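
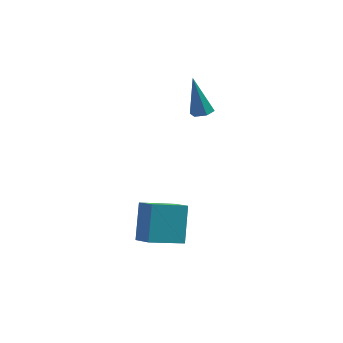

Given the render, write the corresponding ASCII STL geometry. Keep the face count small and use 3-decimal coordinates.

solid 
facet normal 0.183 -0.324 -0.928
outer loop
vertex 1.85 2.263 1.215
vertex 1.269 2.37 1.063
vertex 1.688 2.808 0.993
endloop
endfacet
facet normal 0.876 0.381 0.296
outer loop
vertex 1.85 2.263 1.215
vertex 1.688 2.808 0.993
vertex 0.871 3.07 3.077
endloop
endfacet
facet normal 0.183 -0.324 -0.928
outer loop
vertex 1.688 2.808 0.993
vertex 1.269 2.37 1.063
vertex 1.107 2.915 0.841
endloop
endfacet
facet normal 0.193 0.980 -0.048
outer loop
vertex 1.688 2.808 0.993
vertex 1.107 2.915 0.841
vertex 0.871 3.07 3.077
endloop
endfacet
facet normal 0.185 -0.323 -0.928
outer loop
vertex 1.107 2.915 0.841
vertex 1.269 2.37 1.063
vertex 0.688 2.477 0.91
endloop
endfacet
facet normal -0.727 0.676 -0.124
outer loop
vertex 1.107 2.915 0.841
vertex 0.688 2.477 0.91
vertex 0.871 3.07 3.077
endloop
endfacet
facet normal 0.185 -0.323 -0.928
outer loop
vertex 0.688 2.477 0.91
vertex 1.269 2.37 1.063
vertex 0.85 1.932 1.132
endloop
endfacet
facet normal -0.963 -0.228 0.144
outer loop
vertex 0.688 2.477 0.91
vertex 0.85 1.932 1.132
vertex 0.871 3.07 3.077
endloop
endfacet
facet normal 0.184 -0.322 -0.929
outer loop
vertex 0.85 1.932 1.132
vertex 1.269 2.37 1.063
vertex 1.431 1.825 1.284
endloop
endfacet
facet normal -0.280 -0.827 0.487
outer loop
vertex 0.85 1.932 1.132
vertex 1.431 1.825 1.284
vertex 0.871 3.07 3.077
endloop
endfacet
facet normal 0.184 -0.322 -0.929
outer loop
vertex 1.431 1.825 1.284
vertex 1.269 2.37 1.063
vertex 1.85 2.263 1.215
endloop
endfacet
facet normal 0.640 -0.523 0.563
outer loop
vertex 1.431 1.825 1.284
vertex 1.85 2.263 1.215
vertex 0.871 3.07 3.077
endloop
endfacet
facet normal -0.905 -0.231 0.357
outer loop
vertex -1.601 -3.438 -0.353
vertex -2.128 -2.496 -1.078
vertex -1.865 -4.756 -1.874
endloop
endfacet
facet normal 0.405 -0.725 0.558
outer loop
vertex -0.172 -4.324 -2.542
vertex -1.601 -3.438 -0.353
vertex -1.865 -4.756 -1.874
endloop
endfacet
facet normal -0.905 -0.231 0.357
outer loop
vertex -1.865 -4.756 -1.874
vertex -2.128 -2.496 -1.078
vertex -2.391 -3.814 -2.599
endloop
endfacet
facet normal -0.130 -0.649 -0.749
outer loop
vertex -2.391 -3.814 -2.599
vertex -0.172 -4.324 -2.542
vertex -1.865 -4.756 -1.874
endloop
endfacet
facet normal 0.130 0.649 0.749
outer loop
vertex -1.601 -3.438 -0.353
vertex -0.435 -2.064 -1.746
vertex -2.128 -2.496 -1.078
endloop
endfacet
facet normal 0.405 -0.724 0.558
outer loop
vertex 0.091 -3.006 -1.021
vertex -1.601 -3.438 -0.353
vertex -0.172 -4.324 -2.542
endloop
endfacet
facet normal 0.130 0.649 0.749
outer loop
vertex 0.091 -3.006 -1.021
vertex -0.435 -2.064 -1.746
vertex -1.601 -3.438 -0.353
endloop
endfacet
facet normal -0.405 0.724 -0.558
outer loop
vertex -2.128 -2.496 -1.078
vertex -0.435 -2.064 -1.746
vertex -2.391 -3.814 -2.599
endloop
endfacet
facet normal -0.130 -0.649 -0.749
outer loop
vertex -0.699 -3.382 -3.267
vertex -0.172 -4.324 -2.542
vertex -2.391 -3.814 -2.599
endloop
endfacet
facet normal -0.405 0.725 -0.558
outer loop
vertex -2.391 -3.814 -2.599
vertex -0.435 -2.064 -1.746
vertex -0.699 -3.382 -3.267
endloop
endfacet
facet normal 0.905 0.231 -0.357
outer loop
vertex -0.699 -3.382 -3.267
vertex 0.091 -3.006 -1.021
vertex -0.172 -4.324 -2.542
endloop
endfacet
facet normal 0.905 0.231 -0.357
outer loop
vertex -0.435 -2.064 -1.746
vertex 0.091 -3.006 -1.021
vertex -0.699 -3.382 -3.267
endloop
endfacet

endsolid


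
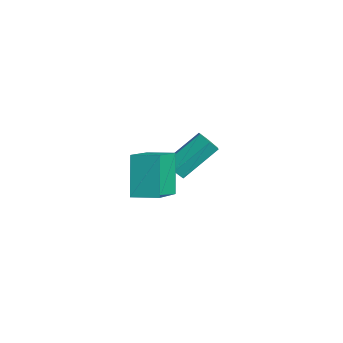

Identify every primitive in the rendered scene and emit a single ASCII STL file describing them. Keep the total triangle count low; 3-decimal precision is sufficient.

solid 
facet normal -0.678 -0.721 -0.140
outer loop
vertex 0.282 -1.069 -0.886
vertex -0.576 -0.549 0.597
vertex -0.91 0.277 -2.047
endloop
endfacet
facet normal 0.479 -0.290 -0.828
outer loop
vertex -0.184 1.049 -1.897
vertex 0.282 -1.069 -0.886
vertex -0.91 0.277 -2.047
endloop
endfacet
facet normal -0.678 -0.721 -0.140
outer loop
vertex -0.91 0.277 -2.047
vertex -0.576 -0.549 0.597
vertex -1.768 0.797 -0.564
endloop
endfacet
facet normal -0.557 0.629 -0.543
outer loop
vertex -1.768 0.797 -0.564
vertex -0.184 1.049 -1.897
vertex -0.91 0.277 -2.047
endloop
endfacet
facet normal 0.557 -0.629 0.543
outer loop
vertex 0.282 -1.069 -0.886
vertex 0.15 0.223 0.747
vertex -0.576 -0.549 0.597
endloop
endfacet
facet normal 0.479 -0.290 -0.828
outer loop
vertex 1.008 -0.297 -0.736
vertex 0.282 -1.069 -0.886
vertex -0.184 1.049 -1.897
endloop
endfacet
facet normal 0.557 -0.629 0.543
outer loop
vertex 1.008 -0.297 -0.736
vertex 0.15 0.223 0.747
vertex 0.282 -1.069 -0.886
endloop
endfacet
facet normal -0.479 0.290 0.828
outer loop
vertex -0.576 -0.549 0.597
vertex 0.15 0.223 0.747
vertex -1.768 0.797 -0.564
endloop
endfacet
facet normal -0.557 0.629 -0.543
outer loop
vertex -1.042 1.569 -0.414
vertex -0.184 1.049 -1.897
vertex -1.768 0.797 -0.564
endloop
endfacet
facet normal -0.479 0.290 0.828
outer loop
vertex -1.768 0.797 -0.564
vertex 0.15 0.223 0.747
vertex -1.042 1.569 -0.414
endloop
endfacet
facet normal 0.678 0.721 0.140
outer loop
vertex -1.042 1.569 -0.414
vertex 1.008 -0.297 -0.736
vertex -0.184 1.049 -1.897
endloop
endfacet
facet normal 0.678 0.721 0.140
outer loop
vertex 0.15 0.223 0.747
vertex 1.008 -0.297 -0.736
vertex -1.042 1.569 -0.414
endloop
endfacet
facet normal -0.040 -0.796 -0.604
outer loop
vertex -3.344 3.293 -4.059
vertex -3.888 3.19 -3.887
vertex -3.789 3.532 -4.344
endloop
endfacet
facet normal 0.640 0.444 -0.627
outer loop
vertex -3.344 3.293 -4.059
vertex -3.789 3.532 -4.344
vertex -3.267 4.813 -2.905
endloop
endfacet
facet normal 0.641 0.443 -0.627
outer loop
vertex -3.267 4.813 -2.905
vertex -3.789 3.532 -4.344
vertex -3.712 5.052 -3.191
endloop
endfacet
facet normal 0.040 0.796 0.603
outer loop
vertex -3.267 4.813 -2.905
vertex -3.712 5.052 -3.191
vertex -3.812 4.71 -2.733
endloop
endfacet
facet normal -0.040 -0.796 -0.604
outer loop
vertex -3.789 3.532 -4.344
vertex -3.888 3.19 -3.887
vertex -4.333 3.429 -4.172
endloop
endfacet
facet normal -0.343 0.579 -0.740
outer loop
vertex -3.789 3.532 -4.344
vertex -4.333 3.429 -4.172
vertex -3.712 5.052 -3.191
endloop
endfacet
facet normal -0.343 0.579 -0.740
outer loop
vertex -3.712 5.052 -3.191
vertex -4.333 3.429 -4.172
vertex -4.256 4.949 -3.019
endloop
endfacet
facet normal 0.040 0.796 0.603
outer loop
vertex -3.712 5.052 -3.191
vertex -4.256 4.949 -3.019
vertex -3.812 4.71 -2.733
endloop
endfacet
facet normal -0.040 -0.796 -0.604
outer loop
vertex -4.333 3.429 -4.172
vertex -3.888 3.19 -3.887
vertex -4.433 3.087 -3.715
endloop
endfacet
facet normal -0.984 0.136 -0.114
outer loop
vertex -4.333 3.429 -4.172
vertex -4.433 3.087 -3.715
vertex -4.256 4.949 -3.019
endloop
endfacet
facet normal -0.984 0.136 -0.113
outer loop
vertex -4.256 4.949 -3.019
vertex -4.433 3.087 -3.715
vertex -4.356 4.607 -2.561
endloop
endfacet
facet normal 0.040 0.796 0.603
outer loop
vertex -4.256 4.949 -3.019
vertex -4.356 4.607 -2.561
vertex -3.812 4.71 -2.733
endloop
endfacet
facet normal -0.040 -0.796 -0.603
outer loop
vertex -4.433 3.087 -3.715
vertex -3.888 3.19 -3.887
vertex -3.988 2.848 -3.429
endloop
endfacet
facet normal -0.641 -0.443 0.627
outer loop
vertex -4.433 3.087 -3.715
vertex -3.988 2.848 -3.429
vertex -4.356 4.607 -2.561
endloop
endfacet
facet normal -0.640 -0.444 0.627
outer loop
vertex -4.356 4.607 -2.561
vertex -3.988 2.848 -3.429
vertex -3.911 4.368 -2.276
endloop
endfacet
facet normal 0.040 0.796 0.604
outer loop
vertex -4.356 4.607 -2.561
vertex -3.911 4.368 -2.276
vertex -3.812 4.71 -2.733
endloop
endfacet
facet normal -0.040 -0.796 -0.603
outer loop
vertex -3.988 2.848 -3.429
vertex -3.888 3.19 -3.887
vertex -3.444 2.951 -3.601
endloop
endfacet
facet normal 0.343 -0.579 0.740
outer loop
vertex -3.988 2.848 -3.429
vertex -3.444 2.951 -3.601
vertex -3.911 4.368 -2.276
endloop
endfacet
facet normal 0.343 -0.579 0.740
outer loop
vertex -3.911 4.368 -2.276
vertex -3.444 2.951 -3.601
vertex -3.367 4.471 -2.448
endloop
endfacet
facet normal 0.040 0.796 0.604
outer loop
vertex -3.911 4.368 -2.276
vertex -3.367 4.471 -2.448
vertex -3.812 4.71 -2.733
endloop
endfacet
facet normal -0.040 -0.796 -0.603
outer loop
vertex -3.444 2.951 -3.601
vertex -3.888 3.19 -3.887
vertex -3.344 3.293 -4.059
endloop
endfacet
facet normal 0.984 -0.136 0.113
outer loop
vertex -3.444 2.951 -3.601
vertex -3.344 3.293 -4.059
vertex -3.367 4.471 -2.448
endloop
endfacet
facet normal 0.984 -0.136 0.114
outer loop
vertex -3.367 4.471 -2.448
vertex -3.344 3.293 -4.059
vertex -3.267 4.813 -2.905
endloop
endfacet
facet normal 0.040 0.796 0.604
outer loop
vertex -3.367 4.471 -2.448
vertex -3.267 4.813 -2.905
vertex -3.812 4.71 -2.733
endloop
endfacet

endsolid


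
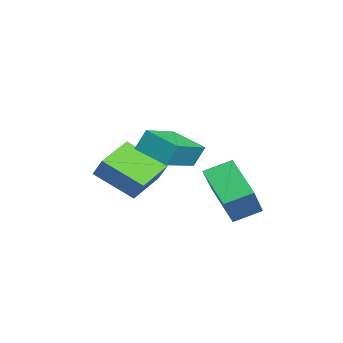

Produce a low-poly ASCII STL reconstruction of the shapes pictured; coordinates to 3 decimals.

solid 
facet normal -0.629 0.212 -0.748
outer loop
vertex -1.511 3.846 -2.311
vertex 0.013 4.567 -3.387
vertex -1.311 2.684 -2.808
endloop
endfacet
facet normal -0.762 -0.361 0.537
outer loop
vertex 0.027 2.233 -1.213
vertex -1.511 3.846 -2.311
vertex -1.311 2.684 -2.808
endloop
endfacet
facet normal -0.628 0.211 -0.749
outer loop
vertex -1.311 2.684 -2.808
vertex 0.013 4.567 -3.387
vertex 0.213 3.404 -3.883
endloop
endfacet
facet normal 0.156 -0.909 -0.388
outer loop
vertex 0.213 3.404 -3.883
vertex 0.027 2.233 -1.213
vertex -1.311 2.684 -2.808
endloop
endfacet
facet normal -0.156 0.908 0.388
outer loop
vertex -1.511 3.846 -2.311
vertex 1.351 4.116 -1.792
vertex 0.013 4.567 -3.387
endloop
endfacet
facet normal -0.762 -0.360 0.538
outer loop
vertex -0.173 3.396 -0.717
vertex -1.511 3.846 -2.311
vertex 0.027 2.233 -1.213
endloop
endfacet
facet normal -0.156 0.909 0.387
outer loop
vertex -0.173 3.396 -0.717
vertex 1.351 4.116 -1.792
vertex -1.511 3.846 -2.311
endloop
endfacet
facet normal 0.762 0.360 -0.538
outer loop
vertex 0.013 4.567 -3.387
vertex 1.351 4.116 -1.792
vertex 0.213 3.404 -3.883
endloop
endfacet
facet normal 0.156 -0.909 -0.388
outer loop
vertex 1.551 2.954 -2.289
vertex 0.027 2.233 -1.213
vertex 0.213 3.404 -3.883
endloop
endfacet
facet normal 0.762 0.361 -0.538
outer loop
vertex 0.213 3.404 -3.883
vertex 1.351 4.116 -1.792
vertex 1.551 2.954 -2.289
endloop
endfacet
facet normal 0.628 -0.211 0.749
outer loop
vertex 1.551 2.954 -2.289
vertex -0.173 3.396 -0.717
vertex 0.027 2.233 -1.213
endloop
endfacet
facet normal 0.628 -0.212 0.749
outer loop
vertex 1.351 4.116 -1.792
vertex -0.173 3.396 -0.717
vertex 1.551 2.954 -2.289
endloop
endfacet
facet normal -0.762 0.543 -0.353
outer loop
vertex -2.792 1.244 -0.241
vertex -1.739 2.433 -0.687
vertex -2.679 0.791 -1.182
endloop
endfacet
facet normal -0.638 -0.721 0.270
outer loop
vertex -1.101 -0.333 -0.453
vertex -2.792 1.244 -0.241
vertex -2.679 0.791 -1.182
endloop
endfacet
facet normal -0.762 0.543 -0.353
outer loop
vertex -2.679 0.791 -1.182
vertex -1.739 2.433 -0.687
vertex -1.626 1.98 -1.628
endloop
endfacet
facet normal 0.107 -0.431 -0.896
outer loop
vertex -1.626 1.98 -1.628
vertex -1.101 -0.333 -0.453
vertex -2.679 0.791 -1.182
endloop
endfacet
facet normal -0.107 0.431 0.896
outer loop
vertex -2.792 1.244 -0.241
vertex -0.161 1.309 0.042
vertex -1.739 2.433 -0.687
endloop
endfacet
facet normal -0.638 -0.721 0.270
outer loop
vertex -1.214 0.12 0.488
vertex -2.792 1.244 -0.241
vertex -1.101 -0.333 -0.453
endloop
endfacet
facet normal -0.107 0.431 0.896
outer loop
vertex -1.214 0.12 0.488
vertex -0.161 1.309 0.042
vertex -2.792 1.244 -0.241
endloop
endfacet
facet normal 0.638 0.721 -0.270
outer loop
vertex -1.739 2.433 -0.687
vertex -0.161 1.309 0.042
vertex -1.626 1.98 -1.628
endloop
endfacet
facet normal 0.107 -0.431 -0.896
outer loop
vertex -0.048 0.856 -0.899
vertex -1.101 -0.333 -0.453
vertex -1.626 1.98 -1.628
endloop
endfacet
facet normal 0.638 0.721 -0.270
outer loop
vertex -1.626 1.98 -1.628
vertex -0.161 1.309 0.042
vertex -0.048 0.856 -0.899
endloop
endfacet
facet normal 0.762 -0.543 0.353
outer loop
vertex -0.048 0.856 -0.899
vertex -1.214 0.12 0.488
vertex -1.101 -0.333 -0.453
endloop
endfacet
facet normal 0.762 -0.543 0.353
outer loop
vertex -0.161 1.309 0.042
vertex -1.214 0.12 0.488
vertex -0.048 0.856 -0.899
endloop
endfacet
facet normal -0.826 0.523 0.210
outer loop
vertex -4.863 -0.977 -2.333
vertex -4.395 -0.603 -1.422
vertex -4.099 0.654 -3.394
endloop
endfacet
facet normal -0.429 -0.343 -0.836
outer loop
vertex -2.505 -0.357 -3.798
vertex -4.863 -0.977 -2.333
vertex -4.099 0.654 -3.394
endloop
endfacet
facet normal -0.826 0.524 0.210
outer loop
vertex -4.099 0.654 -3.394
vertex -4.395 -0.603 -1.422
vertex -3.631 1.027 -2.483
endloop
endfacet
facet normal 0.366 0.780 -0.507
outer loop
vertex -3.631 1.027 -2.483
vertex -2.505 -0.357 -3.798
vertex -4.099 0.654 -3.394
endloop
endfacet
facet normal -0.366 -0.780 0.508
outer loop
vertex -4.863 -0.977 -2.333
vertex -2.801 -1.614 -1.826
vertex -4.395 -0.603 -1.422
endloop
endfacet
facet normal -0.429 -0.343 -0.836
outer loop
vertex -3.269 -1.987 -2.737
vertex -4.863 -0.977 -2.333
vertex -2.505 -0.357 -3.798
endloop
endfacet
facet normal -0.366 -0.780 0.507
outer loop
vertex -3.269 -1.987 -2.737
vertex -2.801 -1.614 -1.826
vertex -4.863 -0.977 -2.333
endloop
endfacet
facet normal 0.429 0.343 0.836
outer loop
vertex -4.395 -0.603 -1.422
vertex -2.801 -1.614 -1.826
vertex -3.631 1.027 -2.483
endloop
endfacet
facet normal 0.365 0.780 -0.508
outer loop
vertex -2.037 0.017 -2.887
vertex -2.505 -0.357 -3.798
vertex -3.631 1.027 -2.483
endloop
endfacet
facet normal 0.429 0.343 0.836
outer loop
vertex -3.631 1.027 -2.483
vertex -2.801 -1.614 -1.826
vertex -2.037 0.017 -2.887
endloop
endfacet
facet normal 0.826 -0.523 -0.209
outer loop
vertex -2.037 0.017 -2.887
vertex -3.269 -1.987 -2.737
vertex -2.505 -0.357 -3.798
endloop
endfacet
facet normal 0.826 -0.523 -0.210
outer loop
vertex -2.801 -1.614 -1.826
vertex -3.269 -1.987 -2.737
vertex -2.037 0.017 -2.887
endloop
endfacet

endsolid


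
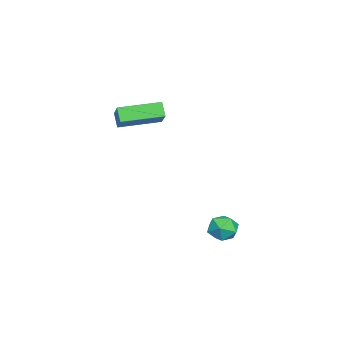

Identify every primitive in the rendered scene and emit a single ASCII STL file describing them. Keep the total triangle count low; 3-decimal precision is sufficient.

solid 
facet normal -0.489 -0.322 0.811
outer loop
vertex -2.618 -3.129 3.256
vertex -3.591 -1.186 3.441
vertex -3.87 -3.663 2.289
endloop
endfacet
facet normal 0.445 -0.892 -0.084
outer loop
vertex -3.429 -3.374 1.559
vertex -2.618 -3.129 3.256
vertex -3.87 -3.663 2.289
endloop
endfacet
facet normal -0.489 -0.322 0.810
outer loop
vertex -3.87 -3.663 2.289
vertex -3.591 -1.186 3.441
vertex -4.842 -1.721 2.473
endloop
endfacet
facet normal -0.749 -0.320 -0.580
outer loop
vertex -4.842 -1.721 2.473
vertex -3.429 -3.374 1.559
vertex -3.87 -3.663 2.289
endloop
endfacet
facet normal 0.749 0.320 0.579
outer loop
vertex -2.618 -3.129 3.256
vertex -3.15 -0.897 2.711
vertex -3.591 -1.186 3.441
endloop
endfacet
facet normal 0.447 -0.891 -0.085
outer loop
vertex -2.178 -2.839 2.527
vertex -2.618 -3.129 3.256
vertex -3.429 -3.374 1.559
endloop
endfacet
facet normal 0.749 0.320 0.580
outer loop
vertex -2.178 -2.839 2.527
vertex -3.15 -0.897 2.711
vertex -2.618 -3.129 3.256
endloop
endfacet
facet normal -0.446 0.891 0.084
outer loop
vertex -3.591 -1.186 3.441
vertex -3.15 -0.897 2.711
vertex -4.842 -1.721 2.473
endloop
endfacet
facet normal -0.749 -0.320 -0.580
outer loop
vertex -4.402 -1.431 1.744
vertex -3.429 -3.374 1.559
vertex -4.842 -1.721 2.473
endloop
endfacet
facet normal -0.446 0.891 0.085
outer loop
vertex -4.842 -1.721 2.473
vertex -3.15 -0.897 2.711
vertex -4.402 -1.431 1.744
endloop
endfacet
facet normal 0.489 0.322 -0.810
outer loop
vertex -4.402 -1.431 1.744
vertex -2.178 -2.839 2.527
vertex -3.429 -3.374 1.559
endloop
endfacet
facet normal 0.489 0.322 -0.811
outer loop
vertex -3.15 -0.897 2.711
vertex -2.178 -2.839 2.527
vertex -4.402 -1.431 1.744
endloop
endfacet
facet normal -0.262 -0.108 0.959
outer loop
vertex -1.903 2.624 -3.121
vertex -2.579 2.145 -3.36
vertex -1.82 1.769 -3.195
endloop
endfacet
facet normal 0.445 -0.034 0.895
outer loop
vertex -1.903 2.624 -3.121
vertex -1.82 1.769 -3.195
vertex -1.197 2.289 -3.485
endloop
endfacet
facet normal 0.573 0.588 0.570
outer loop
vertex -1.903 2.624 -3.121
vertex -1.197 2.289 -3.485
vertex -1.57 2.986 -3.829
endloop
endfacet
facet normal -0.054 0.899 0.434
outer loop
vertex -1.903 2.624 -3.121
vertex -1.57 2.986 -3.829
vertex -2.424 2.897 -3.751
endloop
endfacet
facet normal -0.570 0.468 0.675
outer loop
vertex -1.903 2.624 -3.121
vertex -2.424 2.897 -3.751
vertex -2.579 2.145 -3.36
endloop
endfacet
facet normal 0.684 -0.557 0.471
outer loop
vertex -1.197 2.289 -3.485
vertex -1.82 1.769 -3.195
vertex -1.436 1.603 -3.949
endloop
endfacet
facet normal -0.460 -0.676 0.575
outer loop
vertex -1.82 1.769 -3.195
vertex -2.579 2.145 -3.36
vertex -2.29 1.514 -3.871
endloop
endfacet
facet normal -0.960 0.257 0.114
outer loop
vertex -2.579 2.145 -3.36
vertex -2.424 2.897 -3.751
vertex -2.663 2.211 -4.215
endloop
endfacet
facet normal -0.124 0.954 -0.273
outer loop
vertex -2.424 2.897 -3.751
vertex -1.57 2.986 -3.829
vertex -2.04 2.731 -4.505
endloop
endfacet
facet normal 0.891 0.451 -0.053
outer loop
vertex -1.57 2.986 -3.829
vertex -1.197 2.289 -3.485
vertex -1.281 2.355 -4.34
endloop
endfacet
facet normal 0.054 -0.899 -0.434
outer loop
vertex -1.957 1.876 -4.579
vertex -1.436 1.603 -3.949
vertex -2.29 1.514 -3.871
endloop
endfacet
facet normal -0.573 -0.588 -0.570
outer loop
vertex -1.957 1.876 -4.579
vertex -2.29 1.514 -3.871
vertex -2.663 2.211 -4.215
endloop
endfacet
facet normal -0.445 0.034 -0.895
outer loop
vertex -1.957 1.876 -4.579
vertex -2.663 2.211 -4.215
vertex -2.04 2.731 -4.505
endloop
endfacet
facet normal 0.262 0.108 -0.959
outer loop
vertex -1.957 1.876 -4.579
vertex -2.04 2.731 -4.505
vertex -1.281 2.355 -4.34
endloop
endfacet
facet normal 0.570 -0.468 -0.675
outer loop
vertex -1.957 1.876 -4.579
vertex -1.281 2.355 -4.34
vertex -1.436 1.603 -3.949
endloop
endfacet
facet normal 0.124 -0.954 0.273
outer loop
vertex -2.29 1.514 -3.871
vertex -1.436 1.603 -3.949
vertex -1.82 1.769 -3.195
endloop
endfacet
facet normal -0.891 -0.451 0.053
outer loop
vertex -2.663 2.211 -4.215
vertex -2.29 1.514 -3.871
vertex -2.579 2.145 -3.36
endloop
endfacet
facet normal -0.684 0.557 -0.471
outer loop
vertex -2.04 2.731 -4.505
vertex -2.663 2.211 -4.215
vertex -2.424 2.897 -3.751
endloop
endfacet
facet normal 0.460 0.676 -0.575
outer loop
vertex -1.281 2.355 -4.34
vertex -2.04 2.731 -4.505
vertex -1.57 2.986 -3.829
endloop
endfacet
facet normal 0.960 -0.257 -0.114
outer loop
vertex -1.436 1.603 -3.949
vertex -1.281 2.355 -4.34
vertex -1.197 2.289 -3.485
endloop
endfacet

endsolid


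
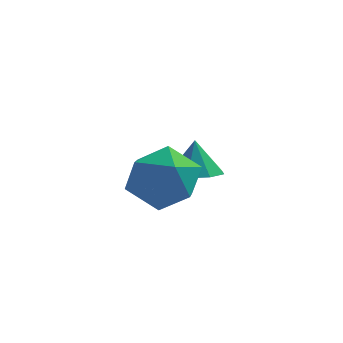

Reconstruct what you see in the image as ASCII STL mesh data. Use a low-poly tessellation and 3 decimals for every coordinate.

solid 
facet normal 0.080 -0.255 -0.964
outer loop
vertex -2.765 -0.896 -1.5
vertex -3.216 -0.339 -1.685
vertex -2.484 -0.415 -1.604
endloop
endfacet
facet normal 0.690 -0.256 0.677
outer loop
vertex -2.765 -0.896 -1.5
vertex -2.484 -0.415 -1.604
vertex -3.304 -0.061 -0.635
endloop
endfacet
facet normal 0.080 -0.255 -0.964
outer loop
vertex -2.484 -0.415 -1.604
vertex -3.216 -0.339 -1.685
vertex -2.632 0.11 -1.755
endloop
endfacet
facet normal 0.772 0.367 0.519
outer loop
vertex -2.484 -0.415 -1.604
vertex -2.632 0.11 -1.755
vertex -3.304 -0.061 -0.635
endloop
endfacet
facet normal 0.081 -0.256 -0.963
outer loop
vertex -2.632 0.11 -1.755
vertex -3.216 -0.339 -1.685
vertex -3.122 0.372 -1.866
endloop
endfacet
facet normal 0.376 0.855 0.356
outer loop
vertex -2.632 0.11 -1.755
vertex -3.122 0.372 -1.866
vertex -3.304 -0.061 -0.635
endloop
endfacet
facet normal 0.079 -0.256 -0.963
outer loop
vertex -3.122 0.372 -1.866
vertex -3.216 -0.339 -1.685
vertex -3.667 0.218 -1.87
endloop
endfacet
facet normal -0.263 0.922 0.285
outer loop
vertex -3.122 0.372 -1.866
vertex -3.667 0.218 -1.87
vertex -3.304 -0.061 -0.635
endloop
endfacet
facet normal 0.082 -0.254 -0.964
outer loop
vertex -3.667 0.218 -1.87
vertex -3.216 -0.339 -1.685
vertex -3.948 -0.263 -1.767
endloop
endfacet
facet normal -0.776 0.527 0.347
outer loop
vertex -3.667 0.218 -1.87
vertex -3.948 -0.263 -1.767
vertex -3.304 -0.061 -0.635
endloop
endfacet
facet normal 0.081 -0.255 -0.963
outer loop
vertex -3.948 -0.263 -1.767
vertex -3.216 -0.339 -1.685
vertex -3.8 -0.789 -1.615
endloop
endfacet
facet normal -0.858 -0.095 0.505
outer loop
vertex -3.948 -0.263 -1.767
vertex -3.8 -0.789 -1.615
vertex -3.304 -0.061 -0.635
endloop
endfacet
facet normal 0.080 -0.254 -0.964
outer loop
vertex -3.8 -0.789 -1.615
vertex -3.216 -0.339 -1.685
vertex -3.31 -1.051 -1.505
endloop
endfacet
facet normal -0.462 -0.584 0.668
outer loop
vertex -3.8 -0.789 -1.615
vertex -3.31 -1.051 -1.505
vertex -3.304 -0.061 -0.635
endloop
endfacet
facet normal 0.081 -0.254 -0.964
outer loop
vertex -3.31 -1.051 -1.505
vertex -3.216 -0.339 -1.685
vertex -2.765 -0.896 -1.5
endloop
endfacet
facet normal 0.178 -0.650 0.739
outer loop
vertex -3.31 -1.051 -1.505
vertex -2.765 -0.896 -1.5
vertex -3.304 -0.061 -0.635
endloop
endfacet
facet normal -0.409 0.899 -0.155
outer loop
vertex -3.964 -2.216 -1.344
vertex -4.326 -2.212 -0.368
vertex -3.385 -1.82 -0.576
endloop
endfacet
facet normal 0.178 0.814 -0.554
outer loop
vertex -3.964 -2.216 -1.344
vertex -3.385 -1.82 -0.576
vertex -2.943 -2.414 -1.307
endloop
endfacet
facet normal 0.082 0.240 -0.967
outer loop
vertex -3.964 -2.216 -1.344
vertex -2.943 -2.414 -1.307
vertex -3.612 -3.173 -1.552
endloop
endfacet
facet normal -0.565 -0.029 -0.825
outer loop
vertex -3.964 -2.216 -1.344
vertex -3.612 -3.173 -1.552
vertex -4.466 -3.048 -0.971
endloop
endfacet
facet normal -0.867 0.378 -0.323
outer loop
vertex -3.964 -2.216 -1.344
vertex -4.466 -3.048 -0.971
vertex -4.326 -2.212 -0.368
endloop
endfacet
facet normal 0.724 0.680 -0.115
outer loop
vertex -2.943 -2.414 -1.307
vertex -3.385 -1.82 -0.576
vertex -2.674 -2.532 -0.309
endloop
endfacet
facet normal -0.224 0.819 0.529
outer loop
vertex -3.385 -1.82 -0.576
vertex -4.326 -2.212 -0.368
vertex -3.528 -2.407 0.272
endloop
endfacet
facet normal -0.966 -0.024 0.258
outer loop
vertex -4.326 -2.212 -0.368
vertex -4.466 -3.048 -0.971
vertex -4.197 -3.166 0.027
endloop
endfacet
facet normal -0.476 -0.683 -0.553
outer loop
vertex -4.466 -3.048 -0.971
vertex -3.612 -3.173 -1.552
vertex -3.755 -3.76 -0.704
endloop
endfacet
facet normal 0.569 -0.248 -0.784
outer loop
vertex -3.612 -3.173 -1.552
vertex -2.943 -2.414 -1.307
vertex -2.814 -3.368 -0.912
endloop
endfacet
facet normal 0.565 0.029 0.825
outer loop
vertex -3.176 -3.364 0.064
vertex -2.674 -2.532 -0.309
vertex -3.528 -2.407 0.272
endloop
endfacet
facet normal -0.082 -0.240 0.967
outer loop
vertex -3.176 -3.364 0.064
vertex -3.528 -2.407 0.272
vertex -4.197 -3.166 0.027
endloop
endfacet
facet normal -0.178 -0.814 0.554
outer loop
vertex -3.176 -3.364 0.064
vertex -4.197 -3.166 0.027
vertex -3.755 -3.76 -0.704
endloop
endfacet
facet normal 0.409 -0.899 0.155
outer loop
vertex -3.176 -3.364 0.064
vertex -3.755 -3.76 -0.704
vertex -2.814 -3.368 -0.912
endloop
endfacet
facet normal 0.867 -0.378 0.323
outer loop
vertex -3.176 -3.364 0.064
vertex -2.814 -3.368 -0.912
vertex -2.674 -2.532 -0.309
endloop
endfacet
facet normal 0.476 0.683 0.553
outer loop
vertex -3.528 -2.407 0.272
vertex -2.674 -2.532 -0.309
vertex -3.385 -1.82 -0.576
endloop
endfacet
facet normal -0.569 0.248 0.784
outer loop
vertex -4.197 -3.166 0.027
vertex -3.528 -2.407 0.272
vertex -4.326 -2.212 -0.368
endloop
endfacet
facet normal -0.724 -0.680 0.115
outer loop
vertex -3.755 -3.76 -0.704
vertex -4.197 -3.166 0.027
vertex -4.466 -3.048 -0.971
endloop
endfacet
facet normal 0.224 -0.819 -0.529
outer loop
vertex -2.814 -3.368 -0.912
vertex -3.755 -3.76 -0.704
vertex -3.612 -3.173 -1.552
endloop
endfacet
facet normal 0.966 0.024 -0.258
outer loop
vertex -2.674 -2.532 -0.309
vertex -2.814 -3.368 -0.912
vertex -2.943 -2.414 -1.307
endloop
endfacet

endsolid


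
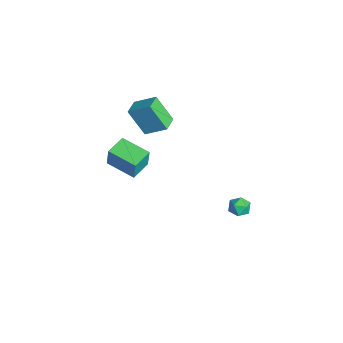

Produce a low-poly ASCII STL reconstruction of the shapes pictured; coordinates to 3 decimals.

solid 
facet normal -0.443 -0.715 -0.540
outer loop
vertex -3.878 -0.726 1.337
vertex -4.769 -0.106 1.247
vertex -3.151 0.076 -0.321
endloop
endfacet
facet normal 0.818 -0.569 0.083
outer loop
vertex -2.451 1.206 0.533
vertex -3.878 -0.726 1.337
vertex -3.151 0.076 -0.321
endloop
endfacet
facet normal -0.443 -0.715 -0.540
outer loop
vertex -3.151 0.076 -0.321
vertex -4.769 -0.106 1.247
vertex -4.042 0.696 -0.411
endloop
endfacet
facet normal 0.367 0.406 -0.837
outer loop
vertex -4.042 0.696 -0.411
vertex -2.451 1.206 0.533
vertex -3.151 0.076 -0.321
endloop
endfacet
facet normal -0.367 -0.406 0.837
outer loop
vertex -3.878 -0.726 1.337
vertex -4.069 1.024 2.101
vertex -4.769 -0.106 1.247
endloop
endfacet
facet normal 0.818 -0.569 0.083
outer loop
vertex -3.178 0.404 2.191
vertex -3.878 -0.726 1.337
vertex -2.451 1.206 0.533
endloop
endfacet
facet normal -0.367 -0.406 0.837
outer loop
vertex -3.178 0.404 2.191
vertex -4.069 1.024 2.101
vertex -3.878 -0.726 1.337
endloop
endfacet
facet normal -0.818 0.569 -0.083
outer loop
vertex -4.769 -0.106 1.247
vertex -4.069 1.024 2.101
vertex -4.042 0.696 -0.411
endloop
endfacet
facet normal 0.367 0.406 -0.837
outer loop
vertex -3.342 1.826 0.443
vertex -2.451 1.206 0.533
vertex -4.042 0.696 -0.411
endloop
endfacet
facet normal -0.818 0.569 -0.083
outer loop
vertex -4.042 0.696 -0.411
vertex -4.069 1.024 2.101
vertex -3.342 1.826 0.443
endloop
endfacet
facet normal 0.443 0.715 0.540
outer loop
vertex -3.342 1.826 0.443
vertex -3.178 0.404 2.191
vertex -2.451 1.206 0.533
endloop
endfacet
facet normal 0.443 0.715 0.540
outer loop
vertex -4.069 1.024 2.101
vertex -3.178 0.404 2.191
vertex -3.342 1.826 0.443
endloop
endfacet
facet normal -0.548 0.655 0.520
outer loop
vertex 3.288 3.779 -0.943
vertex 3.714 3.695 -0.388
vertex 3.854 4.192 -0.867
endloop
endfacet
facet normal -0.565 0.806 -0.177
outer loop
vertex 3.288 3.779 -0.943
vertex 3.854 4.192 -0.867
vertex 3.687 3.936 -1.502
endloop
endfacet
facet normal -0.821 0.236 -0.520
outer loop
vertex 3.288 3.779 -0.943
vertex 3.687 3.936 -1.502
vertex 3.444 3.281 -1.415
endloop
endfacet
facet normal -0.963 -0.269 -0.035
outer loop
vertex 3.288 3.779 -0.943
vertex 3.444 3.281 -1.415
vertex 3.461 3.131 -0.727
endloop
endfacet
facet normal -0.794 -0.009 0.608
outer loop
vertex 3.288 3.779 -0.943
vertex 3.461 3.131 -0.727
vertex 3.714 3.695 -0.388
endloop
endfacet
facet normal 0.105 0.912 -0.396
outer loop
vertex 3.687 3.936 -1.502
vertex 3.854 4.192 -0.867
vertex 4.359 3.949 -1.293
endloop
endfacet
facet normal 0.135 0.668 0.732
outer loop
vertex 3.854 4.192 -0.867
vertex 3.714 3.695 -0.388
vertex 4.376 3.799 -0.605
endloop
endfacet
facet normal -0.264 -0.407 0.874
outer loop
vertex 3.714 3.695 -0.388
vertex 3.461 3.131 -0.727
vertex 4.133 3.144 -0.518
endloop
endfacet
facet normal -0.538 -0.826 -0.167
outer loop
vertex 3.461 3.131 -0.727
vertex 3.444 3.281 -1.415
vertex 3.966 2.888 -1.153
endloop
endfacet
facet normal -0.310 -0.011 -0.951
outer loop
vertex 3.444 3.281 -1.415
vertex 3.687 3.936 -1.502
vertex 4.106 3.385 -1.632
endloop
endfacet
facet normal 0.963 0.269 0.035
outer loop
vertex 4.532 3.301 -1.077
vertex 4.359 3.949 -1.293
vertex 4.376 3.799 -0.605
endloop
endfacet
facet normal 0.821 -0.236 0.520
outer loop
vertex 4.532 3.301 -1.077
vertex 4.376 3.799 -0.605
vertex 4.133 3.144 -0.518
endloop
endfacet
facet normal 0.565 -0.806 0.177
outer loop
vertex 4.532 3.301 -1.077
vertex 4.133 3.144 -0.518
vertex 3.966 2.888 -1.153
endloop
endfacet
facet normal 0.548 -0.655 -0.520
outer loop
vertex 4.532 3.301 -1.077
vertex 3.966 2.888 -1.153
vertex 4.106 3.385 -1.632
endloop
endfacet
facet normal 0.794 0.009 -0.608
outer loop
vertex 4.532 3.301 -1.077
vertex 4.106 3.385 -1.632
vertex 4.359 3.949 -1.293
endloop
endfacet
facet normal 0.538 0.826 0.167
outer loop
vertex 4.376 3.799 -0.605
vertex 4.359 3.949 -1.293
vertex 3.854 4.192 -0.867
endloop
endfacet
facet normal 0.310 0.011 0.951
outer loop
vertex 4.133 3.144 -0.518
vertex 4.376 3.799 -0.605
vertex 3.714 3.695 -0.388
endloop
endfacet
facet normal -0.105 -0.912 0.396
outer loop
vertex 3.966 2.888 -1.153
vertex 4.133 3.144 -0.518
vertex 3.461 3.131 -0.727
endloop
endfacet
facet normal -0.135 -0.668 -0.732
outer loop
vertex 4.106 3.385 -1.632
vertex 3.966 2.888 -1.153
vertex 3.444 3.281 -1.415
endloop
endfacet
facet normal 0.264 0.407 -0.874
outer loop
vertex 4.359 3.949 -1.293
vertex 4.106 3.385 -1.632
vertex 3.687 3.936 -1.502
endloop
endfacet
facet normal -0.631 0.771 0.079
outer loop
vertex -4.699 -0.871 -1.974
vertex -3.23 0.361 -2.266
vertex -4.934 -0.921 -3.363
endloop
endfacet
facet normal -0.757 -0.635 0.151
outer loop
vertex -4.05 -2.001 -3.474
vertex -4.699 -0.871 -1.974
vertex -4.934 -0.921 -3.363
endloop
endfacet
facet normal -0.631 0.772 0.079
outer loop
vertex -4.934 -0.921 -3.363
vertex -3.23 0.361 -2.266
vertex -3.465 0.311 -3.656
endloop
endfacet
facet normal -0.167 -0.035 -0.985
outer loop
vertex -3.465 0.311 -3.656
vertex -4.05 -2.001 -3.474
vertex -4.934 -0.921 -3.363
endloop
endfacet
facet normal 0.167 0.035 0.985
outer loop
vertex -4.699 -0.871 -1.974
vertex -2.346 -0.719 -2.377
vertex -3.23 0.361 -2.266
endloop
endfacet
facet normal -0.757 -0.635 0.151
outer loop
vertex -3.815 -1.951 -2.084
vertex -4.699 -0.871 -1.974
vertex -4.05 -2.001 -3.474
endloop
endfacet
facet normal 0.166 0.036 0.985
outer loop
vertex -3.815 -1.951 -2.084
vertex -2.346 -0.719 -2.377
vertex -4.699 -0.871 -1.974
endloop
endfacet
facet normal 0.757 0.635 -0.151
outer loop
vertex -3.23 0.361 -2.266
vertex -2.346 -0.719 -2.377
vertex -3.465 0.311 -3.656
endloop
endfacet
facet normal -0.166 -0.036 -0.985
outer loop
vertex -2.581 -0.769 -3.766
vertex -4.05 -2.001 -3.474
vertex -3.465 0.311 -3.656
endloop
endfacet
facet normal 0.757 0.635 -0.151
outer loop
vertex -3.465 0.311 -3.656
vertex -2.346 -0.719 -2.377
vertex -2.581 -0.769 -3.766
endloop
endfacet
facet normal 0.631 -0.771 -0.079
outer loop
vertex -2.581 -0.769 -3.766
vertex -3.815 -1.951 -2.084
vertex -4.05 -2.001 -3.474
endloop
endfacet
facet normal 0.631 -0.772 -0.079
outer loop
vertex -2.346 -0.719 -2.377
vertex -3.815 -1.951 -2.084
vertex -2.581 -0.769 -3.766
endloop
endfacet

endsolid


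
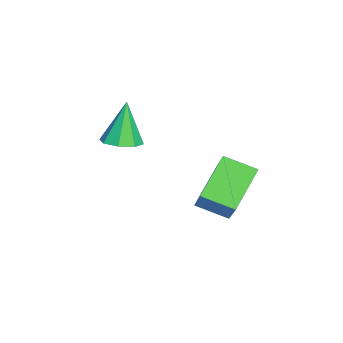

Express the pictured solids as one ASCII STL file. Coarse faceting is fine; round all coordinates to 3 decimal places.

solid 
facet normal 0.311 -0.067 -0.948
outer loop
vertex 0.523 -1.716 3.11
vertex -0.256 -1.712 2.854
vertex 0.309 -1.136 2.999
endloop
endfacet
facet normal 0.708 0.376 0.598
outer loop
vertex 0.523 -1.716 3.11
vertex 0.309 -1.136 2.999
vertex -0.844 -1.588 4.646
endloop
endfacet
facet normal 0.310 -0.066 -0.948
outer loop
vertex 0.309 -1.136 2.999
vertex -0.256 -1.712 2.854
vertex -0.236 -0.894 2.804
endloop
endfacet
facet normal 0.243 0.879 0.411
outer loop
vertex 0.309 -1.136 2.999
vertex -0.236 -0.894 2.804
vertex -0.844 -1.588 4.646
endloop
endfacet
facet normal 0.311 -0.066 -0.948
outer loop
vertex -0.236 -0.894 2.804
vertex -0.256 -1.712 2.854
vertex -0.793 -1.131 2.638
endloop
endfacet
facet normal -0.432 0.882 0.190
outer loop
vertex -0.236 -0.894 2.804
vertex -0.793 -1.131 2.638
vertex -0.844 -1.588 4.646
endloop
endfacet
facet normal 0.311 -0.065 -0.948
outer loop
vertex -0.793 -1.131 2.638
vertex -0.256 -1.712 2.854
vertex -1.035 -1.708 2.598
endloop
endfacet
facet normal -0.922 0.382 0.064
outer loop
vertex -0.793 -1.131 2.638
vertex -1.035 -1.708 2.598
vertex -0.844 -1.588 4.646
endloop
endfacet
facet normal 0.311 -0.066 -0.948
outer loop
vertex -1.035 -1.708 2.598
vertex -0.256 -1.712 2.854
vertex -0.822 -2.288 2.708
endloop
endfacet
facet normal -0.940 -0.325 0.107
outer loop
vertex -1.035 -1.708 2.598
vertex -0.822 -2.288 2.708
vertex -0.844 -1.588 4.646
endloop
endfacet
facet normal 0.312 -0.066 -0.948
outer loop
vertex -0.822 -2.288 2.708
vertex -0.256 -1.712 2.854
vertex -0.277 -2.53 2.904
endloop
endfacet
facet normal -0.474 -0.830 0.294
outer loop
vertex -0.822 -2.288 2.708
vertex -0.277 -2.53 2.904
vertex -0.844 -1.588 4.646
endloop
endfacet
facet normal 0.311 -0.066 -0.948
outer loop
vertex -0.277 -2.53 2.904
vertex -0.256 -1.712 2.854
vertex 0.28 -2.293 3.07
endloop
endfacet
facet normal 0.201 -0.833 0.516
outer loop
vertex -0.277 -2.53 2.904
vertex 0.28 -2.293 3.07
vertex -0.844 -1.588 4.646
endloop
endfacet
facet normal 0.311 -0.065 -0.948
outer loop
vertex 0.28 -2.293 3.07
vertex -0.256 -1.712 2.854
vertex 0.523 -1.716 3.11
endloop
endfacet
facet normal 0.690 -0.335 0.642
outer loop
vertex 0.28 -2.293 3.07
vertex 0.523 -1.716 3.11
vertex -0.844 -1.588 4.646
endloop
endfacet
facet normal -0.668 -0.171 -0.724
outer loop
vertex 0.342 1.847 2.214
vertex 0.529 3.109 1.743
vertex 1.775 1.198 1.045
endloop
endfacet
facet normal -0.138 -0.928 0.346
outer loop
vertex 3.151 1.551 2.537
vertex 0.342 1.847 2.214
vertex 1.775 1.198 1.045
endloop
endfacet
facet normal -0.668 -0.171 -0.724
outer loop
vertex 1.775 1.198 1.045
vertex 0.529 3.109 1.743
vertex 1.962 2.461 0.574
endloop
endfacet
facet normal 0.731 -0.331 -0.596
outer loop
vertex 1.962 2.461 0.574
vertex 3.151 1.551 2.537
vertex 1.775 1.198 1.045
endloop
endfacet
facet normal -0.731 0.331 0.596
outer loop
vertex 0.342 1.847 2.214
vertex 1.905 3.462 3.235
vertex 0.529 3.109 1.743
endloop
endfacet
facet normal -0.138 -0.928 0.346
outer loop
vertex 1.718 2.199 3.706
vertex 0.342 1.847 2.214
vertex 3.151 1.551 2.537
endloop
endfacet
facet normal -0.731 0.331 0.596
outer loop
vertex 1.718 2.199 3.706
vertex 1.905 3.462 3.235
vertex 0.342 1.847 2.214
endloop
endfacet
facet normal 0.137 0.928 -0.346
outer loop
vertex 0.529 3.109 1.743
vertex 1.905 3.462 3.235
vertex 1.962 2.461 0.574
endloop
endfacet
facet normal 0.731 -0.331 -0.596
outer loop
vertex 3.338 2.813 2.066
vertex 3.151 1.551 2.537
vertex 1.962 2.461 0.574
endloop
endfacet
facet normal 0.138 0.928 -0.346
outer loop
vertex 1.962 2.461 0.574
vertex 1.905 3.462 3.235
vertex 3.338 2.813 2.066
endloop
endfacet
facet normal 0.668 0.171 0.724
outer loop
vertex 3.338 2.813 2.066
vertex 1.718 2.199 3.706
vertex 3.151 1.551 2.537
endloop
endfacet
facet normal 0.668 0.171 0.724
outer loop
vertex 1.905 3.462 3.235
vertex 1.718 2.199 3.706
vertex 3.338 2.813 2.066
endloop
endfacet

endsolid


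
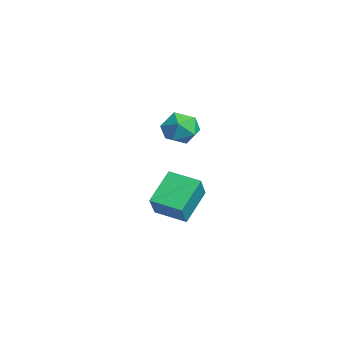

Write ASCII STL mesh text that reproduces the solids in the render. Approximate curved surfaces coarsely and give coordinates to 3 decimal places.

solid 
facet normal -0.604 -0.776 0.182
outer loop
vertex 2.18 -4.583 -1.449
vertex 1.395 -3.764 -0.562
vertex 1.499 -4.264 -2.345
endloop
endfacet
facet normal 0.545 -0.568 -0.617
outer loop
vertex 2.205 -3.356 -2.558
vertex 2.18 -4.583 -1.449
vertex 1.499 -4.264 -2.345
endloop
endfacet
facet normal -0.604 -0.776 0.182
outer loop
vertex 1.499 -4.264 -2.345
vertex 1.395 -3.764 -0.562
vertex 0.714 -3.445 -1.458
endloop
endfacet
facet normal -0.582 0.272 -0.766
outer loop
vertex 0.714 -3.445 -1.458
vertex 2.205 -3.356 -2.558
vertex 1.499 -4.264 -2.345
endloop
endfacet
facet normal 0.582 -0.272 0.766
outer loop
vertex 2.18 -4.583 -1.449
vertex 2.101 -2.856 -0.775
vertex 1.395 -3.764 -0.562
endloop
endfacet
facet normal 0.545 -0.568 -0.617
outer loop
vertex 2.886 -3.675 -1.662
vertex 2.18 -4.583 -1.449
vertex 2.205 -3.356 -2.558
endloop
endfacet
facet normal 0.582 -0.272 0.766
outer loop
vertex 2.886 -3.675 -1.662
vertex 2.101 -2.856 -0.775
vertex 2.18 -4.583 -1.449
endloop
endfacet
facet normal -0.545 0.568 0.617
outer loop
vertex 1.395 -3.764 -0.562
vertex 2.101 -2.856 -0.775
vertex 0.714 -3.445 -1.458
endloop
endfacet
facet normal -0.582 0.272 -0.766
outer loop
vertex 1.42 -2.537 -1.671
vertex 2.205 -3.356 -2.558
vertex 0.714 -3.445 -1.458
endloop
endfacet
facet normal -0.545 0.568 0.617
outer loop
vertex 0.714 -3.445 -1.458
vertex 2.101 -2.856 -0.775
vertex 1.42 -2.537 -1.671
endloop
endfacet
facet normal 0.604 0.776 -0.182
outer loop
vertex 1.42 -2.537 -1.671
vertex 2.886 -3.675 -1.662
vertex 2.205 -3.356 -2.558
endloop
endfacet
facet normal 0.604 0.776 -0.182
outer loop
vertex 2.101 -2.856 -0.775
vertex 2.886 -3.675 -1.662
vertex 1.42 -2.537 -1.671
endloop
endfacet
facet normal -0.299 0.390 0.871
outer loop
vertex -2.629 -2.186 0.175
vertex -2.252 -2.75 0.557
vertex -1.886 -2.085 0.385
endloop
endfacet
facet normal -0.228 0.899 0.375
outer loop
vertex -2.629 -2.186 0.175
vertex -1.886 -2.085 0.385
vertex -2.127 -1.853 -0.318
endloop
endfacet
facet normal -0.657 0.734 -0.173
outer loop
vertex -2.629 -2.186 0.175
vertex -2.127 -1.853 -0.318
vertex -2.642 -2.375 -0.58
endloop
endfacet
facet normal -0.992 0.124 -0.014
outer loop
vertex -2.629 -2.186 0.175
vertex -2.642 -2.375 -0.58
vertex -2.719 -2.929 -0.039
endloop
endfacet
facet normal -0.771 -0.088 0.631
outer loop
vertex -2.629 -2.186 0.175
vertex -2.719 -2.929 -0.039
vertex -2.252 -2.75 0.557
endloop
endfacet
facet normal 0.446 0.884 0.139
outer loop
vertex -2.127 -1.853 -0.318
vertex -1.886 -2.085 0.385
vertex -1.441 -2.211 -0.241
endloop
endfacet
facet normal 0.331 0.061 0.942
outer loop
vertex -1.886 -2.085 0.385
vertex -2.252 -2.75 0.557
vertex -1.518 -2.765 0.3
endloop
endfacet
facet normal -0.433 -0.711 0.553
outer loop
vertex -2.252 -2.75 0.557
vertex -2.719 -2.929 -0.039
vertex -2.033 -3.287 0.038
endloop
endfacet
facet normal -0.791 -0.367 -0.489
outer loop
vertex -2.719 -2.929 -0.039
vertex -2.642 -2.375 -0.58
vertex -2.274 -3.055 -0.665
endloop
endfacet
facet normal -0.248 0.619 -0.745
outer loop
vertex -2.642 -2.375 -0.58
vertex -2.127 -1.853 -0.318
vertex -1.908 -2.39 -0.837
endloop
endfacet
facet normal 0.992 -0.124 0.014
outer loop
vertex -1.531 -2.954 -0.455
vertex -1.441 -2.211 -0.241
vertex -1.518 -2.765 0.3
endloop
endfacet
facet normal 0.657 -0.734 0.173
outer loop
vertex -1.531 -2.954 -0.455
vertex -1.518 -2.765 0.3
vertex -2.033 -3.287 0.038
endloop
endfacet
facet normal 0.228 -0.899 -0.375
outer loop
vertex -1.531 -2.954 -0.455
vertex -2.033 -3.287 0.038
vertex -2.274 -3.055 -0.665
endloop
endfacet
facet normal 0.299 -0.390 -0.871
outer loop
vertex -1.531 -2.954 -0.455
vertex -2.274 -3.055 -0.665
vertex -1.908 -2.39 -0.837
endloop
endfacet
facet normal 0.771 0.088 -0.631
outer loop
vertex -1.531 -2.954 -0.455
vertex -1.908 -2.39 -0.837
vertex -1.441 -2.211 -0.241
endloop
endfacet
facet normal 0.791 0.367 0.489
outer loop
vertex -1.518 -2.765 0.3
vertex -1.441 -2.211 -0.241
vertex -1.886 -2.085 0.385
endloop
endfacet
facet normal 0.248 -0.619 0.745
outer loop
vertex -2.033 -3.287 0.038
vertex -1.518 -2.765 0.3
vertex -2.252 -2.75 0.557
endloop
endfacet
facet normal -0.446 -0.884 -0.139
outer loop
vertex -2.274 -3.055 -0.665
vertex -2.033 -3.287 0.038
vertex -2.719 -2.929 -0.039
endloop
endfacet
facet normal -0.331 -0.061 -0.942
outer loop
vertex -1.908 -2.39 -0.837
vertex -2.274 -3.055 -0.665
vertex -2.642 -2.375 -0.58
endloop
endfacet
facet normal 0.433 0.711 -0.553
outer loop
vertex -1.441 -2.211 -0.241
vertex -1.908 -2.39 -0.837
vertex -2.127 -1.853 -0.318
endloop
endfacet

endsolid


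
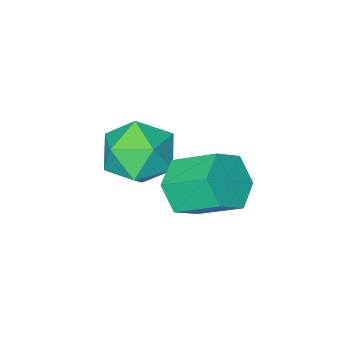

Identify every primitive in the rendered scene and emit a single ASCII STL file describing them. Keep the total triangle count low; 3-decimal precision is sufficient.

solid 
facet normal -0.369 0.300 0.879
outer loop
vertex -0.127 0.371 1.283
vertex -0.962 -0.047 1.075
vertex -0.28 -0.541 1.53
endloop
endfacet
facet normal 0.336 0.193 0.922
outer loop
vertex -0.127 0.371 1.283
vertex -0.28 -0.541 1.53
vertex 0.565 -0.28 1.167
endloop
endfacet
facet normal 0.653 0.615 0.442
outer loop
vertex -0.127 0.371 1.283
vertex 0.565 -0.28 1.167
vertex 0.406 0.376 0.488
endloop
endfacet
facet normal 0.143 0.984 0.102
outer loop
vertex -0.127 0.371 1.283
vertex 0.406 0.376 0.488
vertex -0.538 0.519 0.432
endloop
endfacet
facet normal -0.488 0.789 0.373
outer loop
vertex -0.127 0.371 1.283
vertex -0.538 0.519 0.432
vertex -0.962 -0.047 1.075
endloop
endfacet
facet normal 0.467 -0.484 0.740
outer loop
vertex 0.565 -0.28 1.167
vertex -0.28 -0.541 1.53
vertex 0.158 -1.099 0.888
endloop
endfacet
facet normal -0.673 -0.310 0.672
outer loop
vertex -0.28 -0.541 1.53
vertex -0.962 -0.047 1.075
vertex -0.786 -0.956 0.832
endloop
endfacet
facet normal -0.865 0.480 -0.148
outer loop
vertex -0.962 -0.047 1.075
vertex -0.538 0.519 0.432
vertex -0.945 -0.3 0.153
endloop
endfacet
facet normal 0.155 0.796 -0.586
outer loop
vertex -0.538 0.519 0.432
vertex 0.406 0.376 0.488
vertex -0.1 -0.039 -0.21
endloop
endfacet
facet normal 0.979 0.199 -0.037
outer loop
vertex 0.406 0.376 0.488
vertex 0.565 -0.28 1.167
vertex 0.582 -0.533 0.245
endloop
endfacet
facet normal -0.143 -0.984 -0.102
outer loop
vertex -0.253 -0.951 0.037
vertex 0.158 -1.099 0.888
vertex -0.786 -0.956 0.832
endloop
endfacet
facet normal -0.653 -0.615 -0.442
outer loop
vertex -0.253 -0.951 0.037
vertex -0.786 -0.956 0.832
vertex -0.945 -0.3 0.153
endloop
endfacet
facet normal -0.336 -0.193 -0.922
outer loop
vertex -0.253 -0.951 0.037
vertex -0.945 -0.3 0.153
vertex -0.1 -0.039 -0.21
endloop
endfacet
facet normal 0.369 -0.300 -0.879
outer loop
vertex -0.253 -0.951 0.037
vertex -0.1 -0.039 -0.21
vertex 0.582 -0.533 0.245
endloop
endfacet
facet normal 0.488 -0.789 -0.373
outer loop
vertex -0.253 -0.951 0.037
vertex 0.582 -0.533 0.245
vertex 0.158 -1.099 0.888
endloop
endfacet
facet normal -0.155 -0.796 0.586
outer loop
vertex -0.786 -0.956 0.832
vertex 0.158 -1.099 0.888
vertex -0.28 -0.541 1.53
endloop
endfacet
facet normal -0.979 -0.199 0.037
outer loop
vertex -0.945 -0.3 0.153
vertex -0.786 -0.956 0.832
vertex -0.962 -0.047 1.075
endloop
endfacet
facet normal -0.467 0.484 -0.740
outer loop
vertex -0.1 -0.039 -0.21
vertex -0.945 -0.3 0.153
vertex -0.538 0.519 0.432
endloop
endfacet
facet normal 0.673 0.310 -0.672
outer loop
vertex 0.582 -0.533 0.245
vertex -0.1 -0.039 -0.21
vertex 0.406 0.376 0.488
endloop
endfacet
facet normal 0.865 -0.480 0.148
outer loop
vertex 0.158 -1.099 0.888
vertex 0.582 -0.533 0.245
vertex 0.565 -0.28 1.167
endloop
endfacet
facet normal 0.382 -0.745 -0.546
outer loop
vertex 0.208 1.59 0.207
vertex -0.392 1.145 0.395
vertex -0.424 1.589 -0.233
endloop
endfacet
facet normal 0.426 0.666 -0.613
outer loop
vertex 0.208 1.59 0.207
vertex -0.424 1.589 -0.233
vertex -0.288 2.56 0.916
endloop
endfacet
facet normal 0.425 0.666 -0.613
outer loop
vertex -0.288 2.56 0.916
vertex -0.424 1.589 -0.233
vertex -0.92 2.558 0.476
endloop
endfacet
facet normal -0.382 0.746 0.545
outer loop
vertex -0.288 2.56 0.916
vertex -0.92 2.558 0.476
vertex -0.888 2.115 1.105
endloop
endfacet
facet normal 0.382 -0.745 -0.546
outer loop
vertex -0.424 1.589 -0.233
vertex -0.392 1.145 0.395
vertex -1.024 1.144 -0.045
endloop
endfacet
facet normal -0.497 0.332 -0.802
outer loop
vertex -0.424 1.589 -0.233
vertex -1.024 1.144 -0.045
vertex -0.92 2.558 0.476
endloop
endfacet
facet normal -0.497 0.332 -0.802
outer loop
vertex -0.92 2.558 0.476
vertex -1.024 1.144 -0.045
vertex -1.52 2.114 0.664
endloop
endfacet
facet normal -0.382 0.746 0.545
outer loop
vertex -0.92 2.558 0.476
vertex -1.52 2.114 0.664
vertex -0.888 2.115 1.105
endloop
endfacet
facet normal 0.381 -0.746 -0.546
outer loop
vertex -1.024 1.144 -0.045
vertex -0.392 1.145 0.395
vertex -0.992 0.7 0.584
endloop
endfacet
facet normal -0.923 -0.334 -0.189
outer loop
vertex -1.024 1.144 -0.045
vertex -0.992 0.7 0.584
vertex -1.52 2.114 0.664
endloop
endfacet
facet normal -0.923 -0.334 -0.189
outer loop
vertex -1.52 2.114 0.664
vertex -0.992 0.7 0.584
vertex -1.488 1.67 1.293
endloop
endfacet
facet normal -0.382 0.746 0.546
outer loop
vertex -1.52 2.114 0.664
vertex -1.488 1.67 1.293
vertex -0.888 2.115 1.105
endloop
endfacet
facet normal 0.382 -0.746 -0.545
outer loop
vertex -0.992 0.7 0.584
vertex -0.392 1.145 0.395
vertex -0.36 0.702 1.024
endloop
endfacet
facet normal -0.425 -0.666 0.613
outer loop
vertex -0.992 0.7 0.584
vertex -0.36 0.702 1.024
vertex -1.488 1.67 1.293
endloop
endfacet
facet normal -0.425 -0.666 0.613
outer loop
vertex -1.488 1.67 1.293
vertex -0.36 0.702 1.024
vertex -0.856 1.671 1.733
endloop
endfacet
facet normal -0.382 0.745 0.546
outer loop
vertex -1.488 1.67 1.293
vertex -0.856 1.671 1.733
vertex -0.888 2.115 1.105
endloop
endfacet
facet normal 0.382 -0.746 -0.545
outer loop
vertex -0.36 0.702 1.024
vertex -0.392 1.145 0.395
vertex 0.24 1.146 0.836
endloop
endfacet
facet normal 0.497 -0.332 0.802
outer loop
vertex -0.36 0.702 1.024
vertex 0.24 1.146 0.836
vertex -0.856 1.671 1.733
endloop
endfacet
facet normal 0.497 -0.332 0.802
outer loop
vertex -0.856 1.671 1.733
vertex 0.24 1.146 0.836
vertex -0.256 2.116 1.545
endloop
endfacet
facet normal -0.382 0.745 0.546
outer loop
vertex -0.856 1.671 1.733
vertex -0.256 2.116 1.545
vertex -0.888 2.115 1.105
endloop
endfacet
facet normal 0.382 -0.746 -0.546
outer loop
vertex 0.24 1.146 0.836
vertex -0.392 1.145 0.395
vertex 0.208 1.59 0.207
endloop
endfacet
facet normal 0.923 0.334 0.189
outer loop
vertex 0.24 1.146 0.836
vertex 0.208 1.59 0.207
vertex -0.256 2.116 1.545
endloop
endfacet
facet normal 0.923 0.334 0.189
outer loop
vertex -0.256 2.116 1.545
vertex 0.208 1.59 0.207
vertex -0.288 2.56 0.916
endloop
endfacet
facet normal -0.381 0.746 0.546
outer loop
vertex -0.256 2.116 1.545
vertex -0.288 2.56 0.916
vertex -0.888 2.115 1.105
endloop
endfacet

endsolid


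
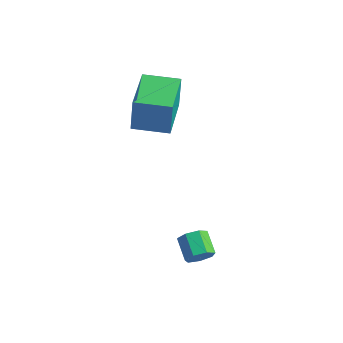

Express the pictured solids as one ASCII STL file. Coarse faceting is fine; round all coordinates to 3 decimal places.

solid 
facet normal -0.891 -0.452 0.048
outer loop
vertex -4.183 0.776 4.498
vertex -5.177 2.722 4.352
vertex -4.202 0.649 2.944
endloop
endfacet
facet normal 0.454 -0.889 0.067
outer loop
vertex -2.803 1.358 2.868
vertex -4.183 0.776 4.498
vertex -4.202 0.649 2.944
endloop
endfacet
facet normal -0.891 -0.452 0.048
outer loop
vertex -4.202 0.649 2.944
vertex -5.177 2.722 4.352
vertex -5.196 2.595 2.797
endloop
endfacet
facet normal -0.013 -0.082 -0.997
outer loop
vertex -5.196 2.595 2.797
vertex -2.803 1.358 2.868
vertex -4.202 0.649 2.944
endloop
endfacet
facet normal 0.013 0.081 0.997
outer loop
vertex -4.183 0.776 4.498
vertex -3.778 3.431 4.276
vertex -5.177 2.722 4.352
endloop
endfacet
facet normal 0.454 -0.889 0.067
outer loop
vertex -2.784 1.485 4.423
vertex -4.183 0.776 4.498
vertex -2.803 1.358 2.868
endloop
endfacet
facet normal 0.012 0.081 0.997
outer loop
vertex -2.784 1.485 4.423
vertex -3.778 3.431 4.276
vertex -4.183 0.776 4.498
endloop
endfacet
facet normal -0.454 0.889 -0.067
outer loop
vertex -5.177 2.722 4.352
vertex -3.778 3.431 4.276
vertex -5.196 2.595 2.797
endloop
endfacet
facet normal -0.012 -0.081 -0.997
outer loop
vertex -3.797 3.304 2.722
vertex -2.803 1.358 2.868
vertex -5.196 2.595 2.797
endloop
endfacet
facet normal -0.454 0.889 -0.067
outer loop
vertex -5.196 2.595 2.797
vertex -3.778 3.431 4.276
vertex -3.797 3.304 2.722
endloop
endfacet
facet normal 0.891 0.452 -0.048
outer loop
vertex -3.797 3.304 2.722
vertex -2.784 1.485 4.423
vertex -2.803 1.358 2.868
endloop
endfacet
facet normal 0.891 0.451 -0.048
outer loop
vertex -3.778 3.431 4.276
vertex -2.784 1.485 4.423
vertex -3.797 3.304 2.722
endloop
endfacet
facet normal 0.727 -0.516 -0.453
outer loop
vertex 1.194 -1.801 0.205
vertex 0.878 -1.789 -0.316
vertex 1.29 -1.388 -0.112
endloop
endfacet
facet normal 0.664 0.352 0.660
outer loop
vertex 1.194 -1.801 0.205
vertex 1.29 -1.388 -0.112
vertex 0.439 -1.263 0.677
endloop
endfacet
facet normal 0.663 0.354 0.659
outer loop
vertex 0.439 -1.263 0.677
vertex 1.29 -1.388 -0.112
vertex 0.535 -0.85 0.359
endloop
endfacet
facet normal -0.726 0.518 0.453
outer loop
vertex 0.439 -1.263 0.677
vertex 0.535 -0.85 0.359
vertex 0.122 -1.251 0.156
endloop
endfacet
facet normal 0.727 -0.516 -0.453
outer loop
vertex 1.29 -1.388 -0.112
vertex 0.878 -1.789 -0.316
vertex 1.075 -1.277 -0.583
endloop
endfacet
facet normal 0.555 0.830 -0.058
outer loop
vertex 1.29 -1.388 -0.112
vertex 1.075 -1.277 -0.583
vertex 0.535 -0.85 0.359
endloop
endfacet
facet normal 0.554 0.830 -0.059
outer loop
vertex 0.535 -0.85 0.359
vertex 1.075 -1.277 -0.583
vertex 0.32 -0.74 -0.112
endloop
endfacet
facet normal -0.726 0.518 0.452
outer loop
vertex 0.535 -0.85 0.359
vertex 0.32 -0.74 -0.112
vertex 0.122 -1.251 0.156
endloop
endfacet
facet normal 0.726 -0.516 -0.454
outer loop
vertex 1.075 -1.277 -0.583
vertex 0.878 -1.789 -0.316
vertex 0.711 -1.552 -0.853
endloop
endfacet
facet normal 0.028 0.681 -0.732
outer loop
vertex 1.075 -1.277 -0.583
vertex 0.711 -1.552 -0.853
vertex 0.32 -0.74 -0.112
endloop
endfacet
facet normal 0.028 0.681 -0.732
outer loop
vertex 0.32 -0.74 -0.112
vertex 0.711 -1.552 -0.853
vertex -0.044 -1.014 -0.381
endloop
endfacet
facet normal -0.725 0.519 0.453
outer loop
vertex 0.32 -0.74 -0.112
vertex -0.044 -1.014 -0.381
vertex 0.122 -1.251 0.156
endloop
endfacet
facet normal 0.726 -0.517 -0.454
outer loop
vertex 0.711 -1.552 -0.853
vertex 0.878 -1.789 -0.316
vertex 0.473 -2.005 -0.718
endloop
endfacet
facet normal -0.520 0.019 -0.854
outer loop
vertex 0.711 -1.552 -0.853
vertex 0.473 -2.005 -0.718
vertex -0.044 -1.014 -0.381
endloop
endfacet
facet normal -0.520 0.019 -0.854
outer loop
vertex -0.044 -1.014 -0.381
vertex 0.473 -2.005 -0.718
vertex -0.282 -1.467 -0.246
endloop
endfacet
facet normal -0.727 0.517 0.453
outer loop
vertex -0.044 -1.014 -0.381
vertex -0.282 -1.467 -0.246
vertex 0.122 -1.251 0.156
endloop
endfacet
facet normal 0.726 -0.518 -0.453
outer loop
vertex 0.473 -2.005 -0.718
vertex 0.878 -1.789 -0.316
vertex 0.539 -2.295 -0.28
endloop
endfacet
facet normal -0.676 -0.657 -0.333
outer loop
vertex 0.473 -2.005 -0.718
vertex 0.539 -2.295 -0.28
vertex -0.282 -1.467 -0.246
endloop
endfacet
facet normal -0.676 -0.657 -0.334
outer loop
vertex -0.282 -1.467 -0.246
vertex 0.539 -2.295 -0.28
vertex -0.216 -1.757 0.191
endloop
endfacet
facet normal -0.727 0.517 0.453
outer loop
vertex -0.282 -1.467 -0.246
vertex -0.216 -1.757 0.191
vertex 0.122 -1.251 0.156
endloop
endfacet
facet normal 0.726 -0.518 -0.452
outer loop
vertex 0.539 -2.295 -0.28
vertex 0.878 -1.789 -0.316
vertex 0.86 -2.204 0.131
endloop
endfacet
facet normal -0.324 -0.838 0.439
outer loop
vertex 0.539 -2.295 -0.28
vertex 0.86 -2.204 0.131
vertex -0.216 -1.757 0.191
endloop
endfacet
facet normal -0.324 -0.838 0.439
outer loop
vertex -0.216 -1.757 0.191
vertex 0.86 -2.204 0.131
vertex 0.105 -1.666 0.602
endloop
endfacet
facet normal -0.727 0.517 0.453
outer loop
vertex -0.216 -1.757 0.191
vertex 0.105 -1.666 0.602
vertex 0.122 -1.251 0.156
endloop
endfacet
facet normal 0.726 -0.518 -0.452
outer loop
vertex 0.86 -2.204 0.131
vertex 0.878 -1.789 -0.316
vertex 1.194 -1.801 0.205
endloop
endfacet
facet normal 0.273 -0.388 0.880
outer loop
vertex 0.86 -2.204 0.131
vertex 1.194 -1.801 0.205
vertex 0.105 -1.666 0.602
endloop
endfacet
facet normal 0.272 -0.390 0.880
outer loop
vertex 0.105 -1.666 0.602
vertex 1.194 -1.801 0.205
vertex 0.439 -1.263 0.677
endloop
endfacet
facet normal -0.726 0.517 0.454
outer loop
vertex 0.105 -1.666 0.602
vertex 0.439 -1.263 0.677
vertex 0.122 -1.251 0.156
endloop
endfacet

endsolid


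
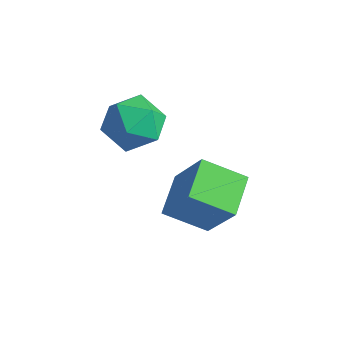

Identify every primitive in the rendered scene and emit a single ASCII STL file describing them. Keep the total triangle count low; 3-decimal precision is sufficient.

solid 
facet normal -0.075 0.248 0.966
outer loop
vertex 0.671 0.867 3.394
vertex 0.722 -0.21 3.674
vertex 1.658 0.389 3.593
endloop
endfacet
facet normal 0.250 0.764 0.595
outer loop
vertex 0.671 0.867 3.394
vertex 1.658 0.389 3.593
vertex 1.543 1.094 2.737
endloop
endfacet
facet normal -0.194 0.978 0.080
outer loop
vertex 0.671 0.867 3.394
vertex 1.543 1.094 2.737
vertex 0.535 0.93 2.289
endloop
endfacet
facet normal -0.794 0.594 0.132
outer loop
vertex 0.671 0.867 3.394
vertex 0.535 0.93 2.289
vertex 0.028 0.124 2.868
endloop
endfacet
facet normal -0.720 0.142 0.679
outer loop
vertex 0.671 0.867 3.394
vertex 0.028 0.124 2.868
vertex 0.722 -0.21 3.674
endloop
endfacet
facet normal 0.828 0.482 0.286
outer loop
vertex 1.543 1.094 2.737
vertex 1.658 0.389 3.593
vertex 2.132 0.156 2.612
endloop
endfacet
facet normal 0.302 -0.352 0.886
outer loop
vertex 1.658 0.389 3.593
vertex 0.722 -0.21 3.674
vertex 1.625 -0.65 3.191
endloop
endfacet
facet normal -0.741 -0.522 0.422
outer loop
vertex 0.722 -0.21 3.674
vertex 0.028 0.124 2.868
vertex 0.617 -0.814 2.743
endloop
endfacet
facet normal -0.861 0.207 -0.465
outer loop
vertex 0.028 0.124 2.868
vertex 0.535 0.93 2.289
vertex 0.502 -0.109 1.887
endloop
endfacet
facet normal 0.110 0.828 -0.550
outer loop
vertex 0.535 0.93 2.289
vertex 1.543 1.094 2.737
vertex 1.438 0.49 1.806
endloop
endfacet
facet normal 0.794 -0.594 -0.132
outer loop
vertex 1.489 -0.587 2.086
vertex 2.132 0.156 2.612
vertex 1.625 -0.65 3.191
endloop
endfacet
facet normal 0.194 -0.978 -0.080
outer loop
vertex 1.489 -0.587 2.086
vertex 1.625 -0.65 3.191
vertex 0.617 -0.814 2.743
endloop
endfacet
facet normal -0.250 -0.764 -0.595
outer loop
vertex 1.489 -0.587 2.086
vertex 0.617 -0.814 2.743
vertex 0.502 -0.109 1.887
endloop
endfacet
facet normal 0.075 -0.248 -0.966
outer loop
vertex 1.489 -0.587 2.086
vertex 0.502 -0.109 1.887
vertex 1.438 0.49 1.806
endloop
endfacet
facet normal 0.720 -0.142 -0.679
outer loop
vertex 1.489 -0.587 2.086
vertex 1.438 0.49 1.806
vertex 2.132 0.156 2.612
endloop
endfacet
facet normal 0.861 -0.207 0.465
outer loop
vertex 1.625 -0.65 3.191
vertex 2.132 0.156 2.612
vertex 1.658 0.389 3.593
endloop
endfacet
facet normal -0.110 -0.828 0.550
outer loop
vertex 0.617 -0.814 2.743
vertex 1.625 -0.65 3.191
vertex 0.722 -0.21 3.674
endloop
endfacet
facet normal -0.828 -0.482 -0.286
outer loop
vertex 0.502 -0.109 1.887
vertex 0.617 -0.814 2.743
vertex 0.028 0.124 2.868
endloop
endfacet
facet normal -0.302 0.352 -0.886
outer loop
vertex 1.438 0.49 1.806
vertex 0.502 -0.109 1.887
vertex 0.535 0.93 2.289
endloop
endfacet
facet normal 0.741 0.522 -0.422
outer loop
vertex 2.132 0.156 2.612
vertex 1.438 0.49 1.806
vertex 1.543 1.094 2.737
endloop
endfacet
facet normal -0.549 0.003 -0.836
outer loop
vertex 2.521 -0.092 -0.737
vertex 1.826 1.19 -0.275
vertex 3.664 0.797 -1.485
endloop
endfacet
facet normal 0.454 -0.838 -0.302
outer loop
vertex 4.834 0.79 0.295
vertex 2.521 -0.092 -0.737
vertex 3.664 0.797 -1.485
endloop
endfacet
facet normal -0.549 0.003 -0.836
outer loop
vertex 3.664 0.797 -1.485
vertex 1.826 1.19 -0.275
vertex 2.969 2.079 -1.023
endloop
endfacet
facet normal 0.701 0.546 -0.459
outer loop
vertex 2.969 2.079 -1.023
vertex 4.834 0.79 0.295
vertex 3.664 0.797 -1.485
endloop
endfacet
facet normal -0.701 -0.546 0.459
outer loop
vertex 2.521 -0.092 -0.737
vertex 2.996 1.183 1.505
vertex 1.826 1.19 -0.275
endloop
endfacet
facet normal 0.454 -0.838 -0.302
outer loop
vertex 3.691 -0.099 1.043
vertex 2.521 -0.092 -0.737
vertex 4.834 0.79 0.295
endloop
endfacet
facet normal -0.701 -0.546 0.459
outer loop
vertex 3.691 -0.099 1.043
vertex 2.996 1.183 1.505
vertex 2.521 -0.092 -0.737
endloop
endfacet
facet normal -0.454 0.838 0.302
outer loop
vertex 1.826 1.19 -0.275
vertex 2.996 1.183 1.505
vertex 2.969 2.079 -1.023
endloop
endfacet
facet normal 0.701 0.546 -0.459
outer loop
vertex 4.139 2.072 0.757
vertex 4.834 0.79 0.295
vertex 2.969 2.079 -1.023
endloop
endfacet
facet normal -0.454 0.838 0.302
outer loop
vertex 2.969 2.079 -1.023
vertex 2.996 1.183 1.505
vertex 4.139 2.072 0.757
endloop
endfacet
facet normal 0.549 -0.003 0.836
outer loop
vertex 4.139 2.072 0.757
vertex 3.691 -0.099 1.043
vertex 4.834 0.79 0.295
endloop
endfacet
facet normal 0.549 -0.003 0.836
outer loop
vertex 2.996 1.183 1.505
vertex 3.691 -0.099 1.043
vertex 4.139 2.072 0.757
endloop
endfacet

endsolid


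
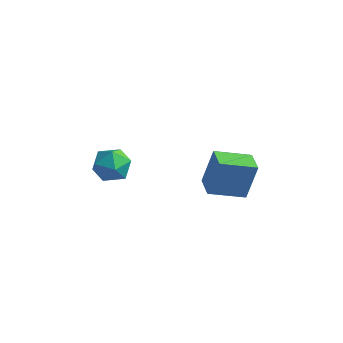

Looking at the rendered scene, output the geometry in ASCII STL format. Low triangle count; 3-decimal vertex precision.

solid 
facet normal -0.972 0.200 -0.127
outer loop
vertex -2.167 2.758 1.137
vertex -2.366 1.779 1.119
vertex -2.377 2.276 1.986
endloop
endfacet
facet normal -0.651 0.718 0.247
outer loop
vertex -2.167 2.758 1.137
vertex -2.377 2.276 1.986
vertex -1.641 2.951 1.964
endloop
endfacet
facet normal -0.121 0.981 -0.152
outer loop
vertex -2.167 2.758 1.137
vertex -1.641 2.951 1.964
vertex -1.176 2.872 1.084
endloop
endfacet
facet normal -0.113 0.626 -0.771
outer loop
vertex -2.167 2.758 1.137
vertex -1.176 2.872 1.084
vertex -1.624 2.148 0.562
endloop
endfacet
facet normal -0.639 0.144 -0.756
outer loop
vertex -2.167 2.758 1.137
vertex -1.624 2.148 0.562
vertex -2.366 1.779 1.119
endloop
endfacet
facet normal -0.364 0.424 0.829
outer loop
vertex -1.641 2.951 1.964
vertex -2.377 2.276 1.986
vertex -1.516 2.092 2.458
endloop
endfacet
facet normal -0.882 -0.414 0.226
outer loop
vertex -2.377 2.276 1.986
vertex -2.366 1.779 1.119
vertex -1.964 1.368 1.936
endloop
endfacet
facet normal -0.343 -0.505 -0.792
outer loop
vertex -2.366 1.779 1.119
vertex -1.624 2.148 0.562
vertex -1.499 1.289 1.056
endloop
endfacet
facet normal 0.507 0.275 -0.817
outer loop
vertex -1.624 2.148 0.562
vertex -1.176 2.872 1.084
vertex -0.763 1.964 1.034
endloop
endfacet
facet normal 0.494 0.850 0.185
outer loop
vertex -1.176 2.872 1.084
vertex -1.641 2.951 1.964
vertex -0.774 2.461 1.901
endloop
endfacet
facet normal 0.113 -0.626 0.771
outer loop
vertex -0.973 1.482 1.883
vertex -1.516 2.092 2.458
vertex -1.964 1.368 1.936
endloop
endfacet
facet normal 0.121 -0.981 0.152
outer loop
vertex -0.973 1.482 1.883
vertex -1.964 1.368 1.936
vertex -1.499 1.289 1.056
endloop
endfacet
facet normal 0.651 -0.718 -0.247
outer loop
vertex -0.973 1.482 1.883
vertex -1.499 1.289 1.056
vertex -0.763 1.964 1.034
endloop
endfacet
facet normal 0.972 -0.200 0.127
outer loop
vertex -0.973 1.482 1.883
vertex -0.763 1.964 1.034
vertex -0.774 2.461 1.901
endloop
endfacet
facet normal 0.639 -0.144 0.756
outer loop
vertex -0.973 1.482 1.883
vertex -0.774 2.461 1.901
vertex -1.516 2.092 2.458
endloop
endfacet
facet normal -0.507 -0.275 0.817
outer loop
vertex -1.964 1.368 1.936
vertex -1.516 2.092 2.458
vertex -2.377 2.276 1.986
endloop
endfacet
facet normal -0.494 -0.850 -0.185
outer loop
vertex -1.499 1.289 1.056
vertex -1.964 1.368 1.936
vertex -2.366 1.779 1.119
endloop
endfacet
facet normal 0.364 -0.424 -0.829
outer loop
vertex -0.763 1.964 1.034
vertex -1.499 1.289 1.056
vertex -1.624 2.148 0.562
endloop
endfacet
facet normal 0.882 0.414 -0.226
outer loop
vertex -0.774 2.461 1.901
vertex -0.763 1.964 1.034
vertex -1.176 2.872 1.084
endloop
endfacet
facet normal 0.343 0.505 0.792
outer loop
vertex -1.516 2.092 2.458
vertex -0.774 2.461 1.901
vertex -1.641 2.951 1.964
endloop
endfacet
facet normal -0.726 -0.626 0.285
outer loop
vertex 3.615 2.517 3.522
vertex 2.826 3.388 3.426
vertex 3.317 2.05 1.736
endloop
endfacet
facet normal 0.669 -0.739 0.081
outer loop
vertex 4.594 3.152 1.234
vertex 3.615 2.517 3.522
vertex 3.317 2.05 1.736
endloop
endfacet
facet normal -0.725 -0.626 0.285
outer loop
vertex 3.317 2.05 1.736
vertex 2.826 3.388 3.426
vertex 2.527 2.921 1.64
endloop
endfacet
facet normal -0.160 -0.250 -0.955
outer loop
vertex 2.527 2.921 1.64
vertex 4.594 3.152 1.234
vertex 3.317 2.05 1.736
endloop
endfacet
facet normal 0.160 0.250 0.955
outer loop
vertex 3.615 2.517 3.522
vertex 4.103 4.49 2.924
vertex 2.826 3.388 3.426
endloop
endfacet
facet normal 0.669 -0.739 0.081
outer loop
vertex 4.893 3.619 3.02
vertex 3.615 2.517 3.522
vertex 4.594 3.152 1.234
endloop
endfacet
facet normal 0.160 0.250 0.955
outer loop
vertex 4.893 3.619 3.02
vertex 4.103 4.49 2.924
vertex 3.615 2.517 3.522
endloop
endfacet
facet normal -0.669 0.739 -0.081
outer loop
vertex 2.826 3.388 3.426
vertex 4.103 4.49 2.924
vertex 2.527 2.921 1.64
endloop
endfacet
facet normal -0.160 -0.250 -0.955
outer loop
vertex 3.805 4.023 1.138
vertex 4.594 3.152 1.234
vertex 2.527 2.921 1.64
endloop
endfacet
facet normal -0.669 0.739 -0.082
outer loop
vertex 2.527 2.921 1.64
vertex 4.103 4.49 2.924
vertex 3.805 4.023 1.138
endloop
endfacet
facet normal 0.726 0.626 -0.285
outer loop
vertex 3.805 4.023 1.138
vertex 4.893 3.619 3.02
vertex 4.594 3.152 1.234
endloop
endfacet
facet normal 0.725 0.627 -0.285
outer loop
vertex 4.103 4.49 2.924
vertex 4.893 3.619 3.02
vertex 3.805 4.023 1.138
endloop
endfacet

endsolid


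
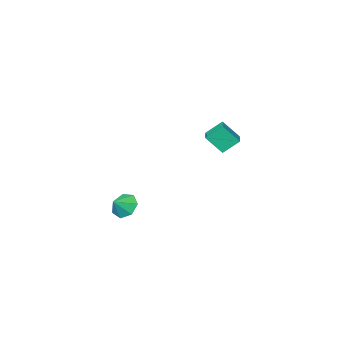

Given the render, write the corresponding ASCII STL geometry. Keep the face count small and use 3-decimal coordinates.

solid 
facet normal -0.791 -0.162 -0.590
outer loop
vertex 3.937 -2.555 -0.396
vertex 3.413 -2.113 0.186
vertex 3.87 -1.787 -0.517
endloop
endfacet
facet normal 0.965 0.044 -0.258
outer loop
vertex 3.937 -2.555 -0.396
vertex 3.87 -1.787 -0.517
vertex 4.227 -1.947 0.794
endloop
endfacet
facet normal -0.791 -0.162 -0.590
outer loop
vertex 3.87 -1.787 -0.517
vertex 3.413 -2.113 0.186
vertex 3.458 -1.264 -0.108
endloop
endfacet
facet normal 0.733 0.670 -0.118
outer loop
vertex 3.87 -1.787 -0.517
vertex 3.458 -1.264 -0.108
vertex 4.227 -1.947 0.794
endloop
endfacet
facet normal -0.791 -0.162 -0.589
outer loop
vertex 3.458 -1.264 -0.108
vertex 3.413 -2.113 0.186
vertex 3.012 -1.381 0.523
endloop
endfacet
facet normal 0.318 0.866 0.385
outer loop
vertex 3.458 -1.264 -0.108
vertex 3.012 -1.381 0.523
vertex 4.227 -1.947 0.794
endloop
endfacet
facet normal -0.791 -0.162 -0.589
outer loop
vertex 3.012 -1.381 0.523
vertex 3.413 -2.113 0.186
vertex 2.868 -2.049 0.9
endloop
endfacet
facet normal 0.032 0.486 0.873
outer loop
vertex 3.012 -1.381 0.523
vertex 2.868 -2.049 0.9
vertex 4.227 -1.947 0.794
endloop
endfacet
facet normal -0.791 -0.162 -0.590
outer loop
vertex 2.868 -2.049 0.9
vertex 3.413 -2.113 0.186
vertex 3.134 -2.766 0.74
endloop
endfacet
facet normal 0.090 -0.185 0.979
outer loop
vertex 2.868 -2.049 0.9
vertex 3.134 -2.766 0.74
vertex 4.227 -1.947 0.794
endloop
endfacet
facet normal -0.791 -0.162 -0.590
outer loop
vertex 3.134 -2.766 0.74
vertex 3.413 -2.113 0.186
vertex 3.61 -2.991 0.163
endloop
endfacet
facet normal 0.450 -0.641 0.621
outer loop
vertex 3.134 -2.766 0.74
vertex 3.61 -2.991 0.163
vertex 4.227 -1.947 0.794
endloop
endfacet
facet normal -0.791 -0.162 -0.589
outer loop
vertex 3.61 -2.991 0.163
vertex 3.413 -2.113 0.186
vertex 3.937 -2.555 -0.396
endloop
endfacet
facet normal 0.839 -0.539 0.071
outer loop
vertex 3.61 -2.991 0.163
vertex 3.937 -2.555 -0.396
vertex 4.227 -1.947 0.794
endloop
endfacet
facet normal -0.683 0.323 0.655
outer loop
vertex -4.402 -4.31 4.06
vertex -3.62 -3.123 4.291
vertex -5.129 -3.617 2.96
endloop
endfacet
facet normal -0.543 -0.824 -0.160
outer loop
vertex -4.24 -4.037 2.109
vertex -4.402 -4.31 4.06
vertex -5.129 -3.617 2.96
endloop
endfacet
facet normal -0.683 0.323 0.655
outer loop
vertex -5.129 -3.617 2.96
vertex -3.62 -3.123 4.291
vertex -4.347 -2.43 3.191
endloop
endfacet
facet normal -0.488 0.465 -0.739
outer loop
vertex -4.347 -2.43 3.191
vertex -4.24 -4.037 2.109
vertex -5.129 -3.617 2.96
endloop
endfacet
facet normal 0.488 -0.465 0.739
outer loop
vertex -4.402 -4.31 4.06
vertex -2.731 -3.543 3.44
vertex -3.62 -3.123 4.291
endloop
endfacet
facet normal -0.543 -0.824 -0.160
outer loop
vertex -3.513 -4.73 3.209
vertex -4.402 -4.31 4.06
vertex -4.24 -4.037 2.109
endloop
endfacet
facet normal 0.488 -0.465 0.739
outer loop
vertex -3.513 -4.73 3.209
vertex -2.731 -3.543 3.44
vertex -4.402 -4.31 4.06
endloop
endfacet
facet normal 0.543 0.824 0.160
outer loop
vertex -3.62 -3.123 4.291
vertex -2.731 -3.543 3.44
vertex -4.347 -2.43 3.191
endloop
endfacet
facet normal -0.488 0.465 -0.739
outer loop
vertex -3.458 -2.85 2.34
vertex -4.24 -4.037 2.109
vertex -4.347 -2.43 3.191
endloop
endfacet
facet normal 0.543 0.824 0.160
outer loop
vertex -4.347 -2.43 3.191
vertex -2.731 -3.543 3.44
vertex -3.458 -2.85 2.34
endloop
endfacet
facet normal 0.683 -0.323 -0.655
outer loop
vertex -3.458 -2.85 2.34
vertex -3.513 -4.73 3.209
vertex -4.24 -4.037 2.109
endloop
endfacet
facet normal 0.683 -0.323 -0.655
outer loop
vertex -2.731 -3.543 3.44
vertex -3.513 -4.73 3.209
vertex -3.458 -2.85 2.34
endloop
endfacet

endsolid


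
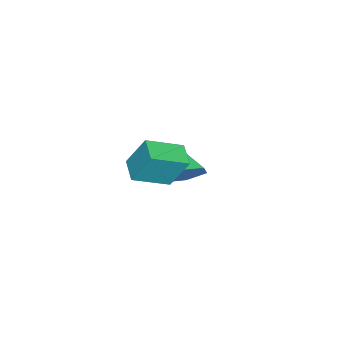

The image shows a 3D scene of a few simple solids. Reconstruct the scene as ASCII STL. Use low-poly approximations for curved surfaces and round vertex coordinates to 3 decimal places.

solid 
facet normal 0.682 0.496 -0.538
outer loop
vertex -2.61 0.171 -1.828
vertex -3.205 0.082 -2.664
vertex -3.308 0.897 -2.043
endloop
endfacet
facet normal -0.103 0.190 0.976
outer loop
vertex -2.61 0.171 -1.828
vertex -3.308 0.897 -2.043
vertex -4.255 -0.682 -1.836
endloop
endfacet
facet normal 0.682 0.496 -0.538
outer loop
vertex -3.308 0.897 -2.043
vertex -3.205 0.082 -2.664
vertex -3.903 0.808 -2.879
endloop
endfacet
facet normal -0.730 0.499 0.467
outer loop
vertex -3.308 0.897 -2.043
vertex -3.903 0.808 -2.879
vertex -4.255 -0.682 -1.836
endloop
endfacet
facet normal 0.682 0.496 -0.538
outer loop
vertex -3.903 0.808 -2.879
vertex -3.205 0.082 -2.664
vertex -3.8 -0.007 -3.5
endloop
endfacet
facet normal -0.969 0.061 -0.240
outer loop
vertex -3.903 0.808 -2.879
vertex -3.8 -0.007 -3.5
vertex -4.255 -0.682 -1.836
endloop
endfacet
facet normal 0.682 0.496 -0.538
outer loop
vertex -3.8 -0.007 -3.5
vertex -3.205 0.082 -2.664
vertex -3.102 -0.733 -3.285
endloop
endfacet
facet normal -0.580 -0.687 -0.437
outer loop
vertex -3.8 -0.007 -3.5
vertex -3.102 -0.733 -3.285
vertex -4.255 -0.682 -1.836
endloop
endfacet
facet normal 0.682 0.496 -0.538
outer loop
vertex -3.102 -0.733 -3.285
vertex -3.205 0.082 -2.664
vertex -2.507 -0.644 -2.449
endloop
endfacet
facet normal 0.047 -0.996 0.073
outer loop
vertex -3.102 -0.733 -3.285
vertex -2.507 -0.644 -2.449
vertex -4.255 -0.682 -1.836
endloop
endfacet
facet normal 0.682 0.496 -0.538
outer loop
vertex -2.507 -0.644 -2.449
vertex -3.205 0.082 -2.664
vertex -2.61 0.171 -1.828
endloop
endfacet
facet normal 0.285 -0.558 0.779
outer loop
vertex -2.507 -0.644 -2.449
vertex -2.61 0.171 -1.828
vertex -4.255 -0.682 -1.836
endloop
endfacet
facet normal -0.569 0.703 -0.427
outer loop
vertex -0.158 1.266 2.024
vertex 0.652 1.795 1.816
vertex -0.037 0.562 0.705
endloop
endfacet
facet normal -0.818 -0.535 0.210
outer loop
vertex 0.868 -0.555 1.384
vertex -0.158 1.266 2.024
vertex -0.037 0.562 0.705
endloop
endfacet
facet normal -0.569 0.703 -0.427
outer loop
vertex -0.037 0.562 0.705
vertex 0.652 1.795 1.816
vertex 0.773 1.092 0.497
endloop
endfacet
facet normal 0.081 -0.469 -0.879
outer loop
vertex 0.773 1.092 0.497
vertex 0.868 -0.555 1.384
vertex -0.037 0.562 0.705
endloop
endfacet
facet normal -0.081 0.469 0.879
outer loop
vertex -0.158 1.266 2.024
vertex 1.557 0.678 2.495
vertex 0.652 1.795 1.816
endloop
endfacet
facet normal -0.818 -0.535 0.210
outer loop
vertex 0.747 0.148 2.703
vertex -0.158 1.266 2.024
vertex 0.868 -0.555 1.384
endloop
endfacet
facet normal -0.081 0.469 0.880
outer loop
vertex 0.747 0.148 2.703
vertex 1.557 0.678 2.495
vertex -0.158 1.266 2.024
endloop
endfacet
facet normal 0.818 0.535 -0.210
outer loop
vertex 0.652 1.795 1.816
vertex 1.557 0.678 2.495
vertex 0.773 1.092 0.497
endloop
endfacet
facet normal 0.080 -0.469 -0.880
outer loop
vertex 1.678 -0.026 1.176
vertex 0.868 -0.555 1.384
vertex 0.773 1.092 0.497
endloop
endfacet
facet normal 0.818 0.535 -0.210
outer loop
vertex 0.773 1.092 0.497
vertex 1.557 0.678 2.495
vertex 1.678 -0.026 1.176
endloop
endfacet
facet normal 0.569 -0.703 0.427
outer loop
vertex 1.678 -0.026 1.176
vertex 0.747 0.148 2.703
vertex 0.868 -0.555 1.384
endloop
endfacet
facet normal 0.569 -0.702 0.427
outer loop
vertex 1.557 0.678 2.495
vertex 0.747 0.148 2.703
vertex 1.678 -0.026 1.176
endloop
endfacet

endsolid
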